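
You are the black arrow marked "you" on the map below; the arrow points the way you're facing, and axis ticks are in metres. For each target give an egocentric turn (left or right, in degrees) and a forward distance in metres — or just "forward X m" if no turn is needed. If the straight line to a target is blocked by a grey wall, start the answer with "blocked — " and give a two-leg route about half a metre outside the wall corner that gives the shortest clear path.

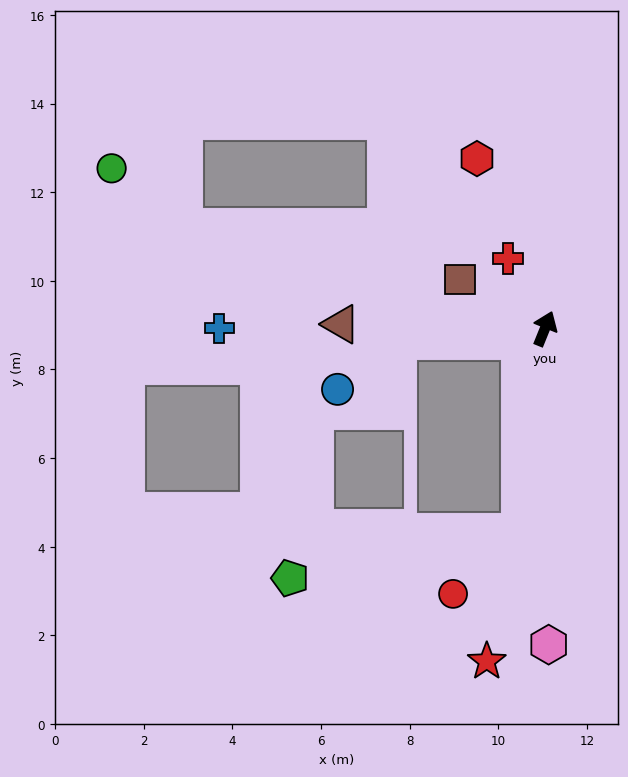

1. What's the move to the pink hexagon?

turn right 157°, forward 7.1 m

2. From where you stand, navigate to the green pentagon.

blocked — turn right 165°, forward 4.6 m, then turn right 72°, forward 5.3 m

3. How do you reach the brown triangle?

turn left 111°, forward 4.6 m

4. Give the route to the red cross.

turn left 50°, forward 1.8 m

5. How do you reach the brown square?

turn left 82°, forward 2.2 m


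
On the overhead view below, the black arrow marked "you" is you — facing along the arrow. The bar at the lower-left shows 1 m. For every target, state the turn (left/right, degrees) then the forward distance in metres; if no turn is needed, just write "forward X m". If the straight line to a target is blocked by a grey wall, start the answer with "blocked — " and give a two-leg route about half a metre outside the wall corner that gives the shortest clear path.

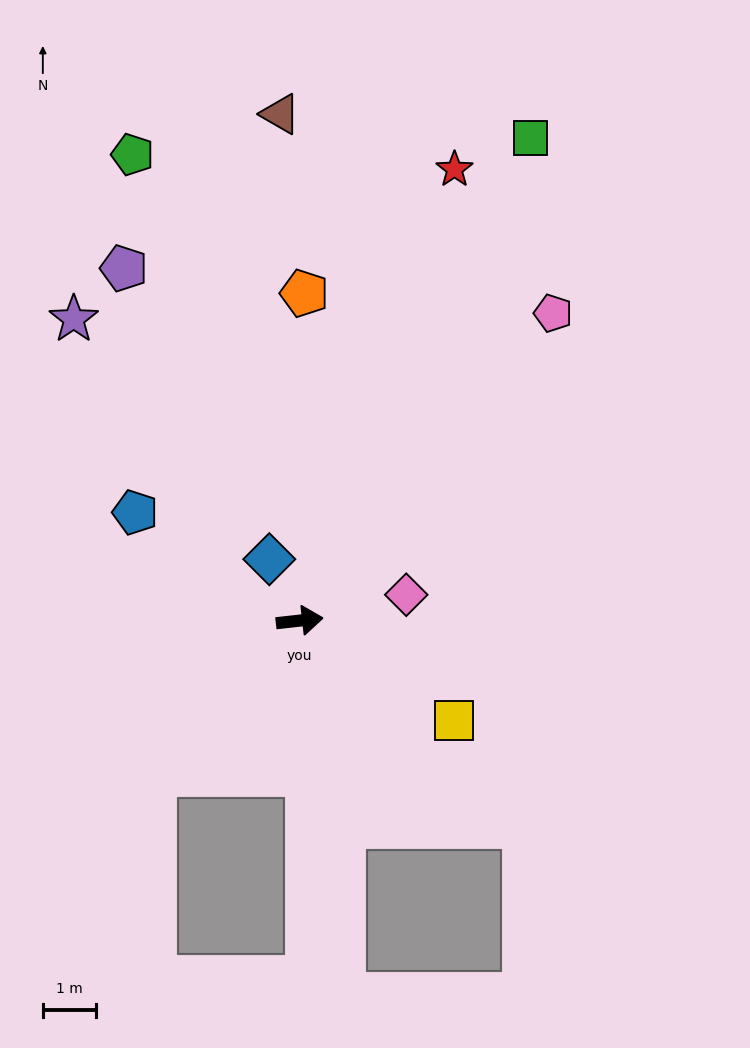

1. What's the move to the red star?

turn left 65°, forward 9.0 m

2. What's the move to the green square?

turn left 58°, forward 10.1 m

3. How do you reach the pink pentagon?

turn left 44°, forward 7.5 m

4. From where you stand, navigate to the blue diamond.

turn left 110°, forward 1.3 m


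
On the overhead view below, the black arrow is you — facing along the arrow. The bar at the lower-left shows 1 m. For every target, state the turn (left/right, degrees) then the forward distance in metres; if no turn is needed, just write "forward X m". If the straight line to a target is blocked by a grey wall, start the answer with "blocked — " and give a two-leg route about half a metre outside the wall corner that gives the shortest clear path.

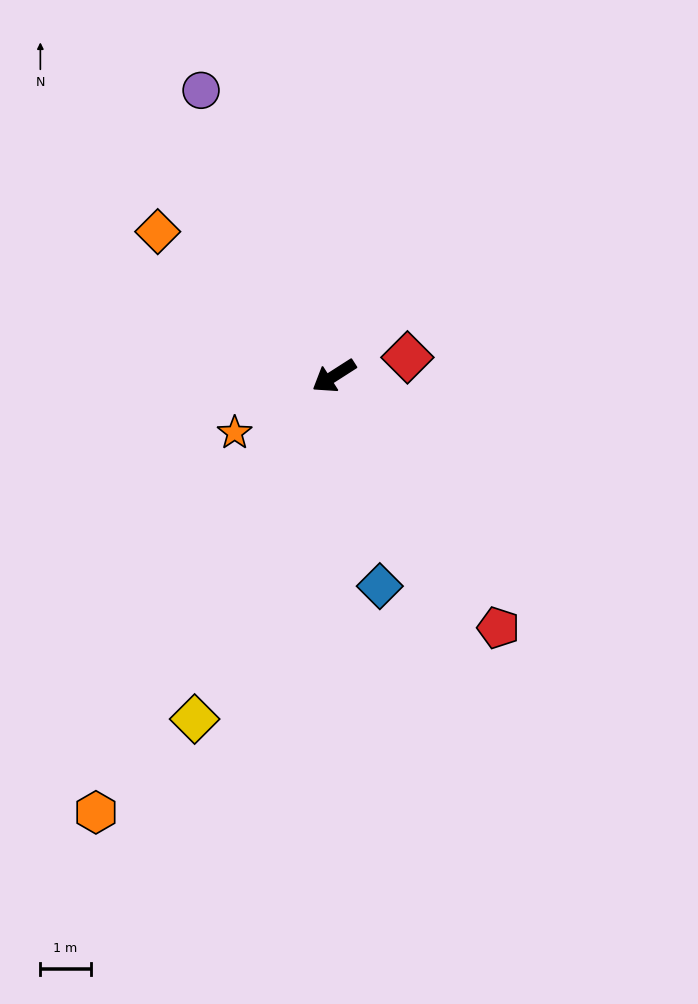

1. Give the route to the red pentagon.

turn left 91°, forward 6.0 m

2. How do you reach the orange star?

turn right 3°, forward 2.3 m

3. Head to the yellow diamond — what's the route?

turn left 35°, forward 7.3 m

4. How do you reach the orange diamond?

turn right 72°, forward 4.5 m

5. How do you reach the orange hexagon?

turn left 29°, forward 9.9 m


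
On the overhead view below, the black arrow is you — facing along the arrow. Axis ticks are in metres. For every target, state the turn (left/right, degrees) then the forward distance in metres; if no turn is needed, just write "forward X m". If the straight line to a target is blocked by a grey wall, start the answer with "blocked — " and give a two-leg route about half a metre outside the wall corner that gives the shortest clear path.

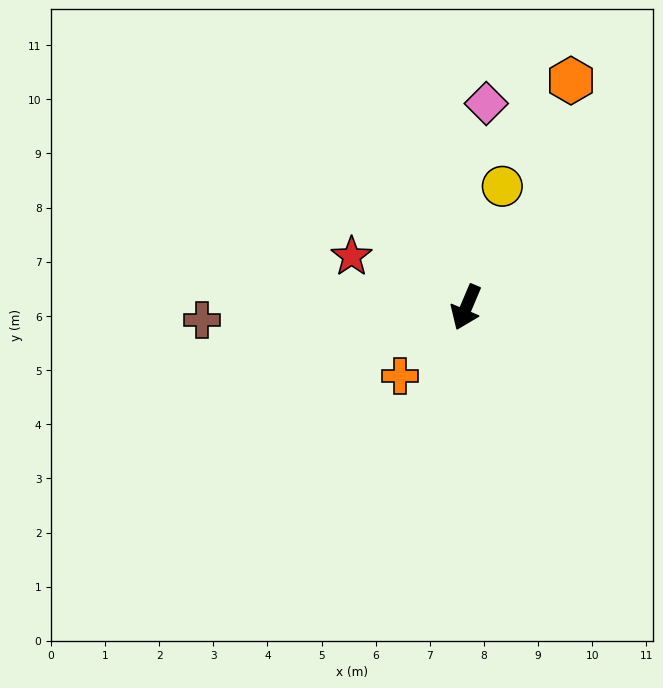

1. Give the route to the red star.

turn right 91°, forward 2.3 m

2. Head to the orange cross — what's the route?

turn right 21°, forward 1.8 m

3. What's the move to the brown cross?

turn right 64°, forward 4.9 m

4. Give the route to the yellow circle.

turn right 174°, forward 2.3 m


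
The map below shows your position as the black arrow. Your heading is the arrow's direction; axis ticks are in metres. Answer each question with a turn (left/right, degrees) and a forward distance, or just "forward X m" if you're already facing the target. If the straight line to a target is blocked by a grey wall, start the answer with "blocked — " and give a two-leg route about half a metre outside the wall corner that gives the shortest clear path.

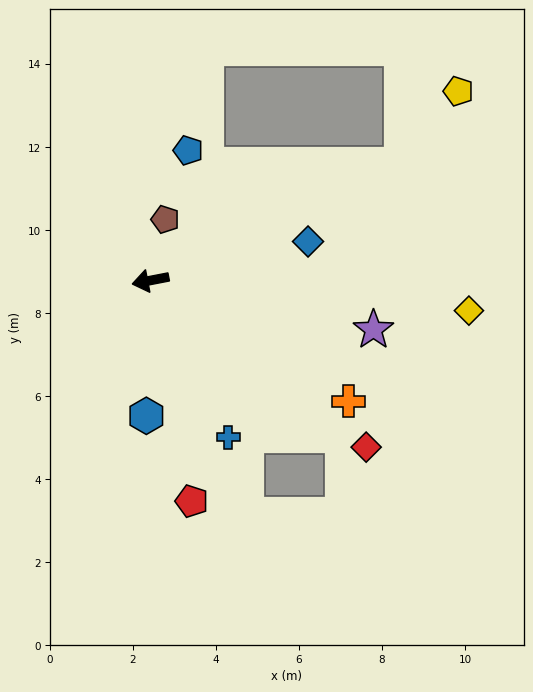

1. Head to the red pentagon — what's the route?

turn left 90°, forward 5.4 m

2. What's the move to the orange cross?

turn left 138°, forward 5.6 m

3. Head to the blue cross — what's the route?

turn left 105°, forward 4.2 m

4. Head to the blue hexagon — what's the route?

turn left 77°, forward 3.3 m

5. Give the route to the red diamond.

turn left 131°, forward 6.6 m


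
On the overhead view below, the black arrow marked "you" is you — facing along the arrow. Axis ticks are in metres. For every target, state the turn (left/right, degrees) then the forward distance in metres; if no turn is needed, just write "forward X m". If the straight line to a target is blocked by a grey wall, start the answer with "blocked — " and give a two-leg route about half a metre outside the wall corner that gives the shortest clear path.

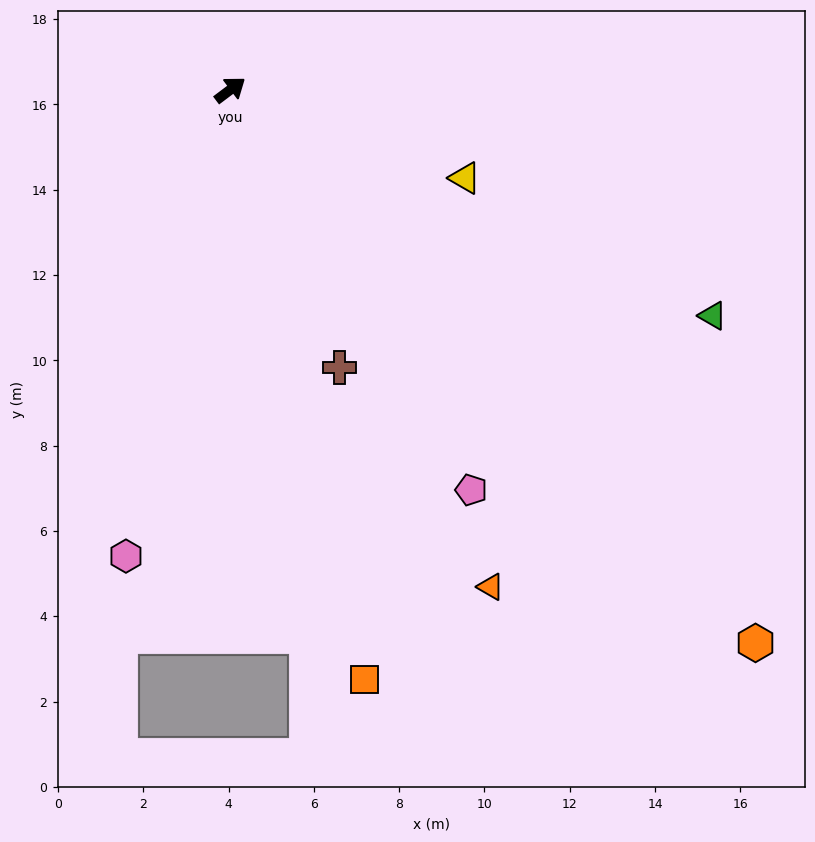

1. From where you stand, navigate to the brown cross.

turn right 105°, forward 7.0 m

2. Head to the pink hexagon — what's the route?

turn right 140°, forward 11.2 m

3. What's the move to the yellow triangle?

turn right 58°, forward 5.9 m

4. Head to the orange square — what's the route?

turn right 114°, forward 14.2 m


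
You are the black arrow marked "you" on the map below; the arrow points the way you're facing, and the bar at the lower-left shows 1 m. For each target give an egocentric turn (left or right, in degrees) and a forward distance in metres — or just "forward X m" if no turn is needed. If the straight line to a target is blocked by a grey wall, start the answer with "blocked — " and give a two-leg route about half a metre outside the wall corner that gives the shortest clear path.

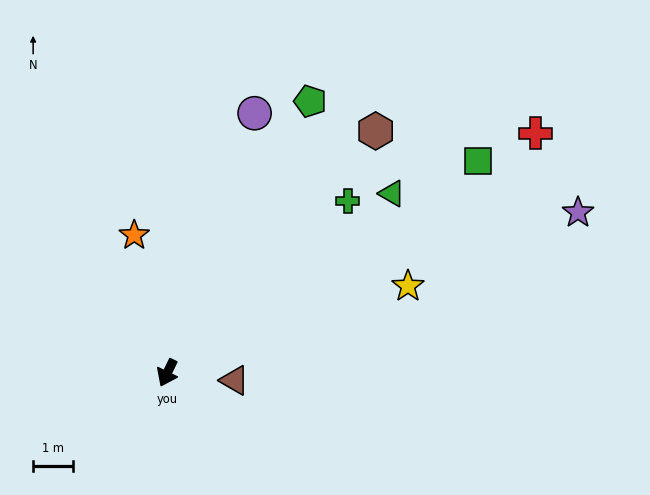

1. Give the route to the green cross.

turn left 159°, forward 6.3 m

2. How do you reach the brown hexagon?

turn left 165°, forward 8.0 m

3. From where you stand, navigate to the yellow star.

turn left 136°, forward 6.4 m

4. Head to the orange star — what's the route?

turn right 141°, forward 3.6 m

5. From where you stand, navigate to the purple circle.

turn right 173°, forward 6.9 m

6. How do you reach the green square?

turn left 150°, forward 9.4 m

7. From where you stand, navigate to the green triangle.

turn left 154°, forward 7.2 m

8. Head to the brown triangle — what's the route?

turn left 109°, forward 1.7 m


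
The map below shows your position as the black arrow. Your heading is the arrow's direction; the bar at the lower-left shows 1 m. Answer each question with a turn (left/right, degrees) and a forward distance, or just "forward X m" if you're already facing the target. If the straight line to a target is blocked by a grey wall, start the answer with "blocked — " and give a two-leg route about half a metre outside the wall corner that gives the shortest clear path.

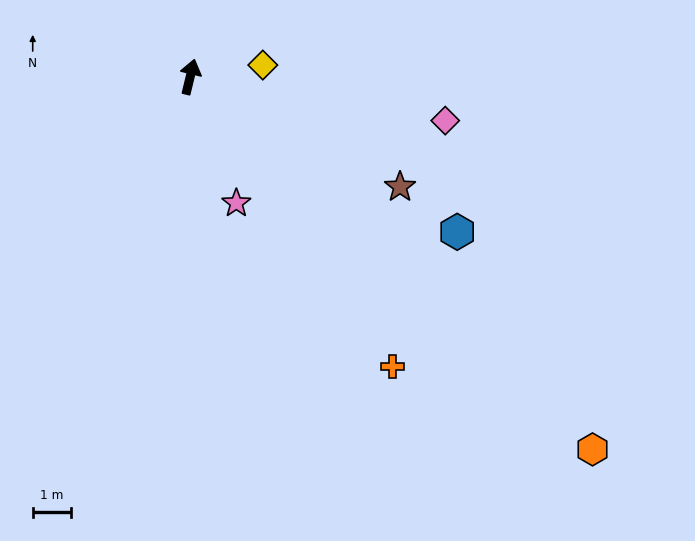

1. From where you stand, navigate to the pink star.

turn right 146°, forward 3.5 m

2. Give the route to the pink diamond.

turn right 86°, forward 6.7 m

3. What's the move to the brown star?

turn right 104°, forward 6.2 m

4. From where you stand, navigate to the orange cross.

turn right 131°, forward 9.2 m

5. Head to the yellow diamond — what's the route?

turn right 67°, forward 1.9 m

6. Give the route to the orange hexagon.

turn right 119°, forward 14.3 m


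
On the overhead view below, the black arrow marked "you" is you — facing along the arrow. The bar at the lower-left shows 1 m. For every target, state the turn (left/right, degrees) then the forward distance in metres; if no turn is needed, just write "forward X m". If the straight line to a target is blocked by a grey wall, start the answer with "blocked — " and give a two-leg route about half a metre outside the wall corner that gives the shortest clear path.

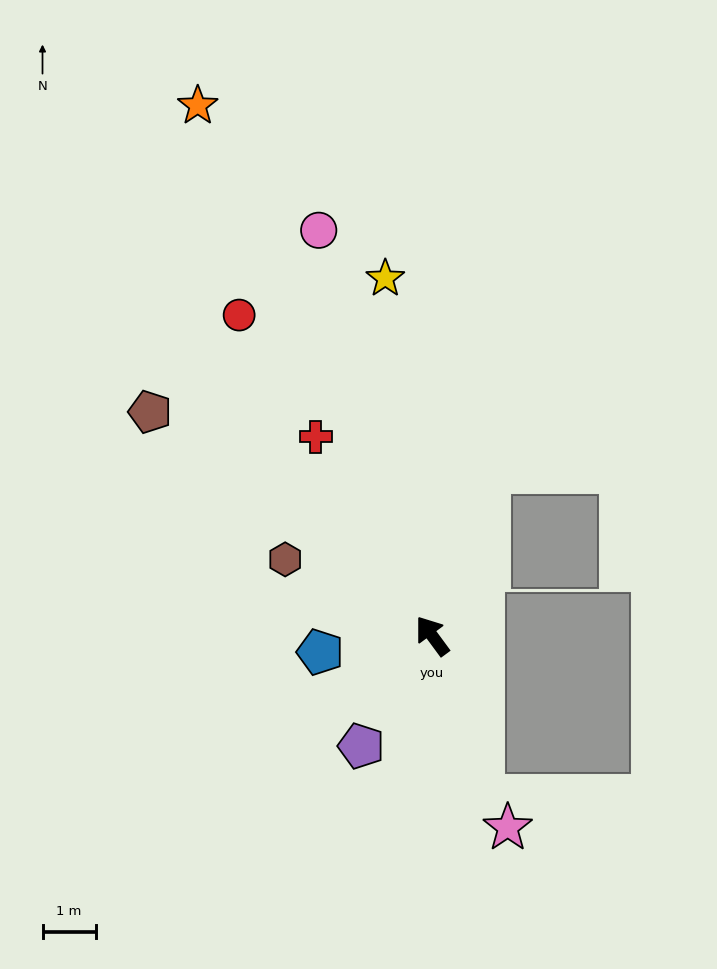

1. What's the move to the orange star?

turn right 13°, forward 10.9 m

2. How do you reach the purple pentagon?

turn left 111°, forward 2.5 m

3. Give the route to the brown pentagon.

turn left 15°, forward 6.8 m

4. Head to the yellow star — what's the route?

turn right 29°, forward 6.8 m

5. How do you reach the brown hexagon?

turn left 26°, forward 3.1 m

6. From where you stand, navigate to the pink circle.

turn right 21°, forward 7.9 m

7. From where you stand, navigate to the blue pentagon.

turn left 62°, forward 2.1 m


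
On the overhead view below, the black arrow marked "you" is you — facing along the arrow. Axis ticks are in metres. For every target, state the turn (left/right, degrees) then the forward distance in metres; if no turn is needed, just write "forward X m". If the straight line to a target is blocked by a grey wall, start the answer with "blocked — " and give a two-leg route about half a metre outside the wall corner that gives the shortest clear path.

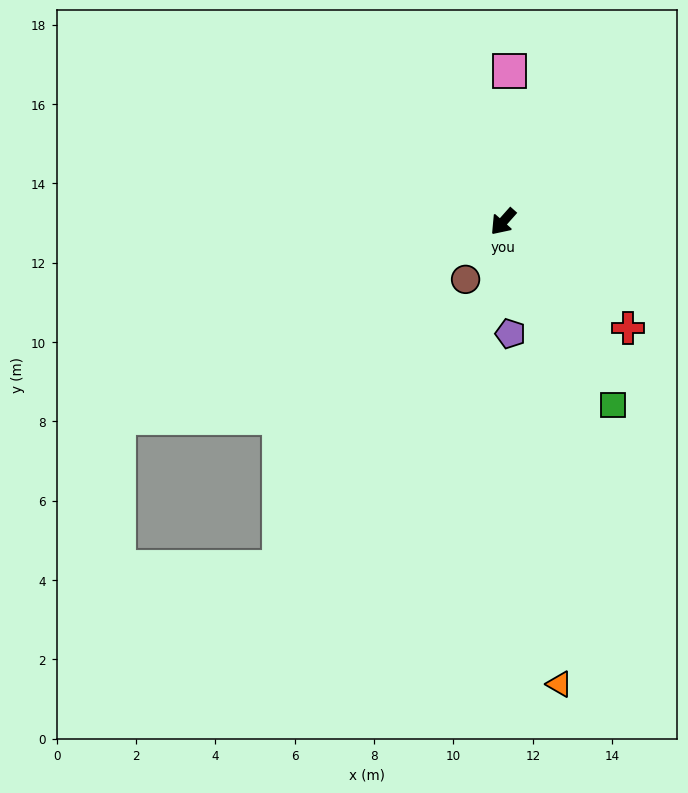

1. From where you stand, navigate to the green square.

turn left 73°, forward 5.4 m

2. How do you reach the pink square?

turn right 141°, forward 3.8 m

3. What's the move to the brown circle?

turn left 9°, forward 1.7 m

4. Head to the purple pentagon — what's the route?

turn left 45°, forward 2.8 m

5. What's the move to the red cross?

turn left 91°, forward 4.1 m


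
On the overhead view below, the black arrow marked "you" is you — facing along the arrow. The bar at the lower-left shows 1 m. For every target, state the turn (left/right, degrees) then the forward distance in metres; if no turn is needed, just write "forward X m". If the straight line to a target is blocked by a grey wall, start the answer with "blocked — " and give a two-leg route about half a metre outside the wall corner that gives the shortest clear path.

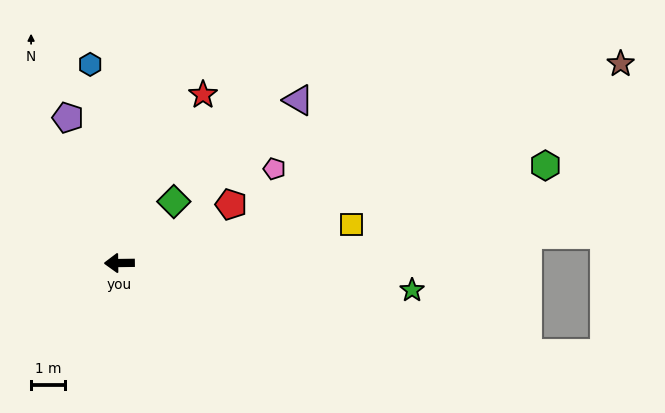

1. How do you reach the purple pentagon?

turn right 71°, forward 4.6 m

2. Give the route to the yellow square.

turn right 171°, forward 7.0 m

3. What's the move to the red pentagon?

turn right 153°, forward 3.7 m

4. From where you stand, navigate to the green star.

turn left 174°, forward 8.7 m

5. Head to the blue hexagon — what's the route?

turn right 82°, forward 6.0 m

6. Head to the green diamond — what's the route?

turn right 132°, forward 2.4 m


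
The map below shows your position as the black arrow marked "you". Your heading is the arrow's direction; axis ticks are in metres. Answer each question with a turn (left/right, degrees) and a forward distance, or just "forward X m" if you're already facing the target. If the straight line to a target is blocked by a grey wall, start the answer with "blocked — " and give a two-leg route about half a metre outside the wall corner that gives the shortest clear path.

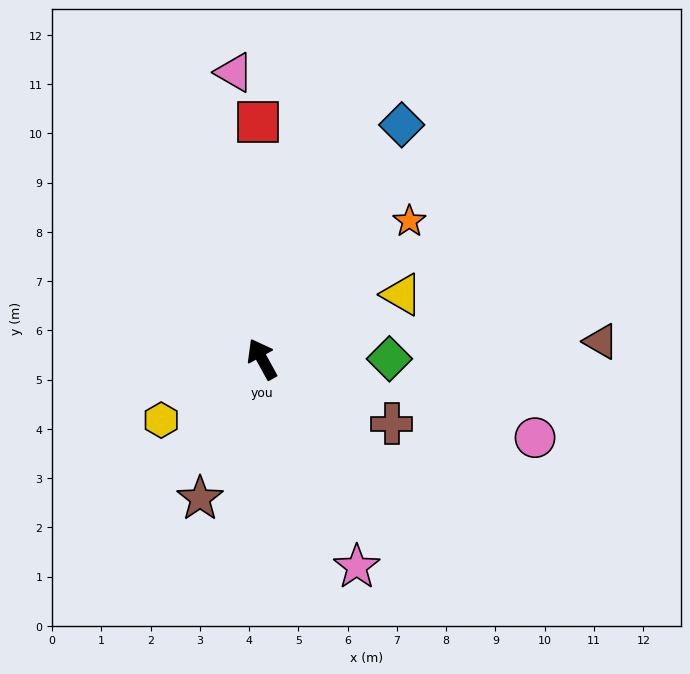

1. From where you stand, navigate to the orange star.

turn right 76°, forward 4.1 m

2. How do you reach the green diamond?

turn right 119°, forward 2.6 m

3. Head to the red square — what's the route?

turn right 28°, forward 4.8 m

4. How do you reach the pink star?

turn left 176°, forward 4.6 m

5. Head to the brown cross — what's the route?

turn right 145°, forward 2.9 m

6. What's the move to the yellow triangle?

turn right 94°, forward 3.1 m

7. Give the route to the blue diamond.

turn right 60°, forward 5.5 m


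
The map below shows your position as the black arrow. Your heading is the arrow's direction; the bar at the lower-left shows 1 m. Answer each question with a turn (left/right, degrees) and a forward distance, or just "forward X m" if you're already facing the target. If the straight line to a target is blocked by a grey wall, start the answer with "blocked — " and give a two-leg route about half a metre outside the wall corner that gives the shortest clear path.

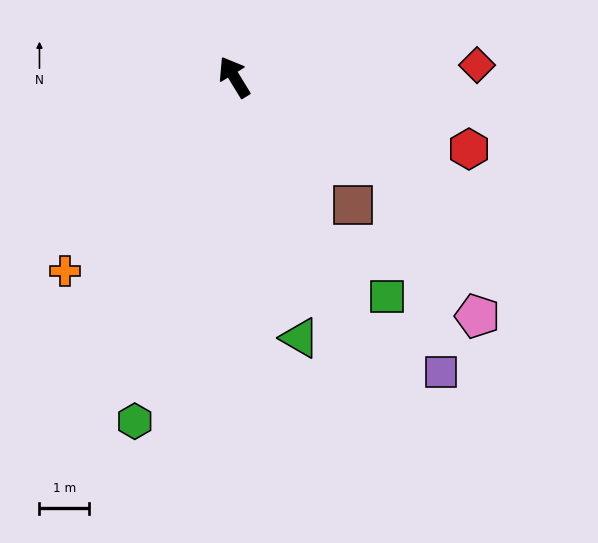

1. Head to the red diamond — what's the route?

turn right 119°, forward 4.9 m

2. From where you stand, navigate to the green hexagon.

turn left 132°, forward 7.2 m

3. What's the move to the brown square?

turn right 169°, forward 3.5 m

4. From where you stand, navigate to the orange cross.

turn left 107°, forward 5.2 m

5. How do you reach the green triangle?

turn left 163°, forward 5.4 m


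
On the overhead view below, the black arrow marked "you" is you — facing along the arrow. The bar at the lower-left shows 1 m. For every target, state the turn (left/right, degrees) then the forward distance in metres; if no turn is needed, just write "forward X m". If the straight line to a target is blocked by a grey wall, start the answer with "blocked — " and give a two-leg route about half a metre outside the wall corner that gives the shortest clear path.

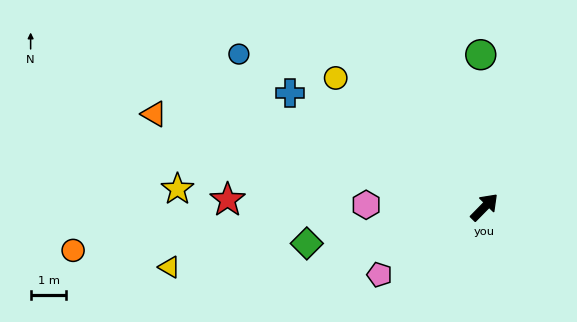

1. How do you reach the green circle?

turn left 46°, forward 4.3 m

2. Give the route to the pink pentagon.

turn left 167°, forward 3.5 m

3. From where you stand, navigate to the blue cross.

turn left 104°, forward 6.3 m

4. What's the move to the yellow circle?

turn left 93°, forward 5.5 m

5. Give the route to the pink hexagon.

turn left 133°, forward 3.3 m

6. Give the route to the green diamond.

turn left 146°, forward 5.1 m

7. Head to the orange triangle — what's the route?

turn left 119°, forward 9.6 m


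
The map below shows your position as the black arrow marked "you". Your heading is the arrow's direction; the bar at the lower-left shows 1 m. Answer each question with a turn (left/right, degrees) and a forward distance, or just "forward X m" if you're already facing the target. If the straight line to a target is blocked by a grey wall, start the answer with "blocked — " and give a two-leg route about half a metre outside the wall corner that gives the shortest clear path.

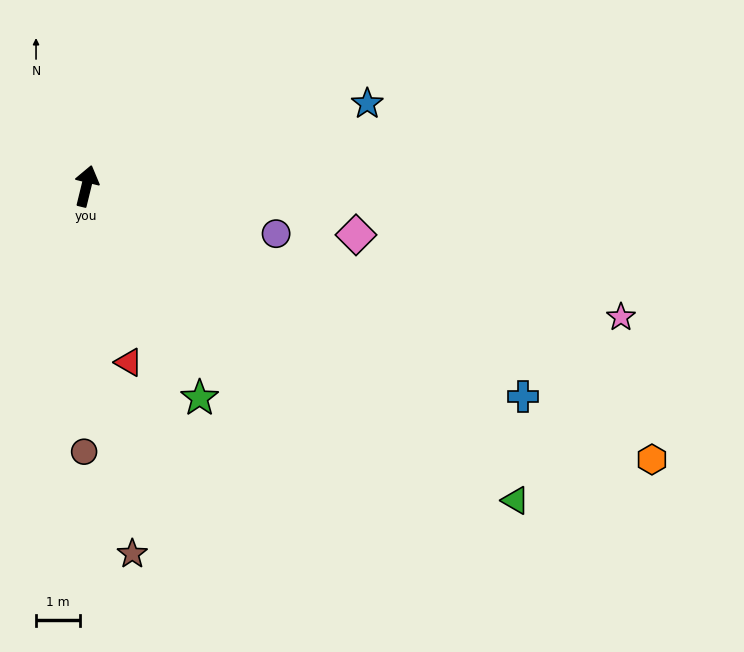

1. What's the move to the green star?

turn right 138°, forward 5.5 m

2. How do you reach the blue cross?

turn right 102°, forward 11.1 m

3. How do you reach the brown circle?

turn right 167°, forward 6.1 m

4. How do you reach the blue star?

turn right 60°, forward 6.7 m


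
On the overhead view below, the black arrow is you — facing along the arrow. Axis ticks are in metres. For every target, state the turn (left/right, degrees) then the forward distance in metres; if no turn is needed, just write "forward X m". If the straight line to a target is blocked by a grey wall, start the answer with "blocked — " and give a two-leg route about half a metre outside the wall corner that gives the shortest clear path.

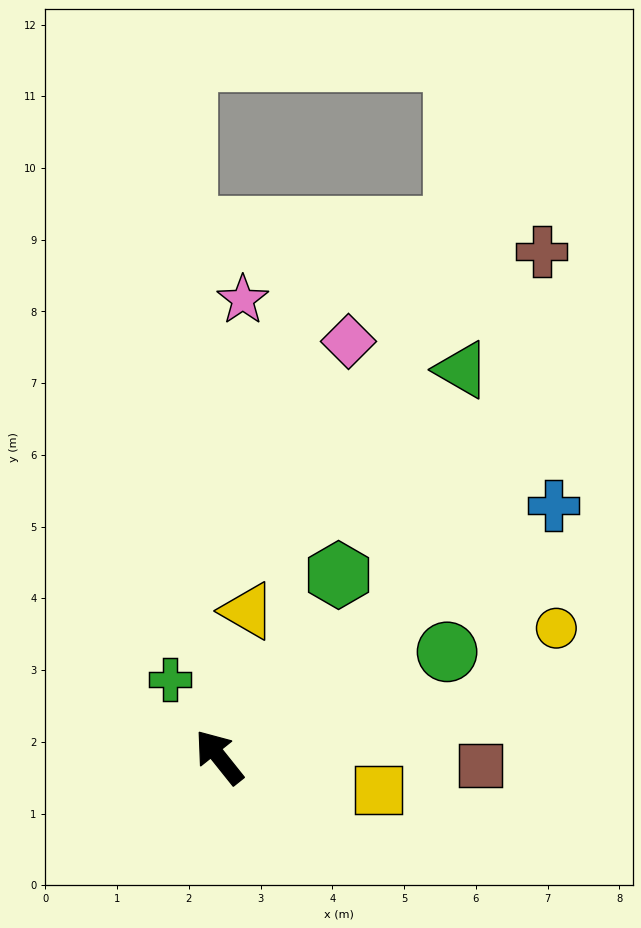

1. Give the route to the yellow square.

turn right 140°, forward 2.3 m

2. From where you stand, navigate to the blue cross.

turn right 92°, forward 5.8 m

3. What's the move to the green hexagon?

turn right 72°, forward 3.0 m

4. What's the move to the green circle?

turn right 104°, forward 3.5 m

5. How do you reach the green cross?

turn right 6°, forward 1.3 m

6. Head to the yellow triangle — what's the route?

turn right 50°, forward 2.1 m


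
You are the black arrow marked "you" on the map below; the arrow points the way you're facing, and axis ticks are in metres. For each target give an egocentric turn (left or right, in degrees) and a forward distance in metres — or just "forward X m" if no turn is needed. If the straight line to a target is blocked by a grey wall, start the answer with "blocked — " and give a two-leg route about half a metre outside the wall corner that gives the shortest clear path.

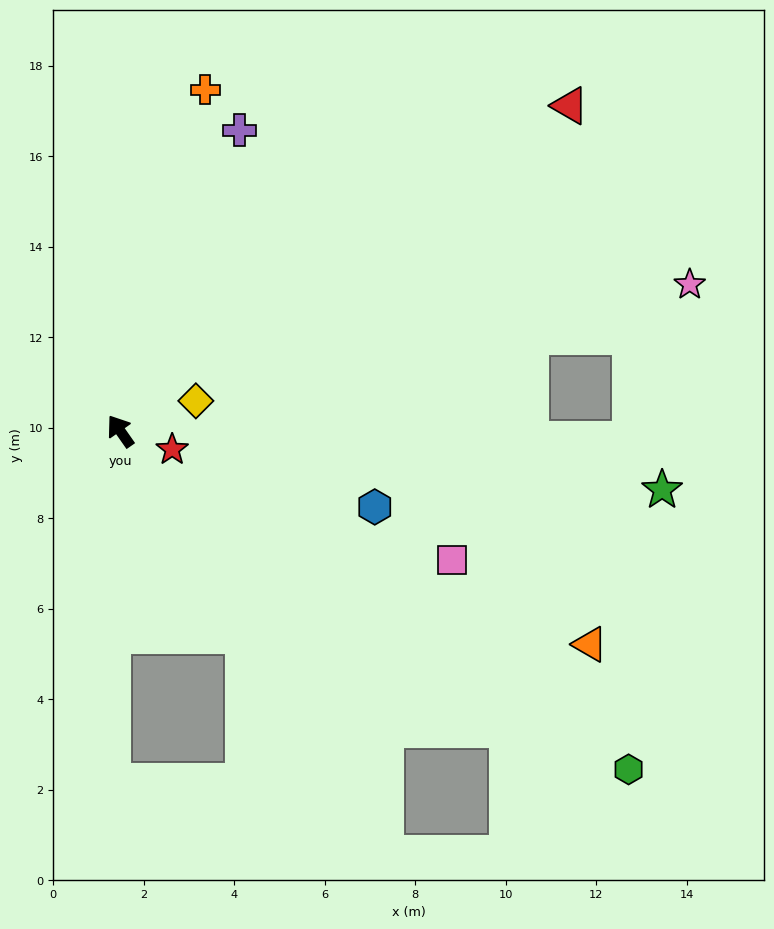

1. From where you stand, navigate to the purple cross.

turn right 57°, forward 7.2 m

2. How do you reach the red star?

turn right 145°, forward 1.2 m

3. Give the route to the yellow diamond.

turn right 103°, forward 1.8 m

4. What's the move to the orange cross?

turn right 49°, forward 7.8 m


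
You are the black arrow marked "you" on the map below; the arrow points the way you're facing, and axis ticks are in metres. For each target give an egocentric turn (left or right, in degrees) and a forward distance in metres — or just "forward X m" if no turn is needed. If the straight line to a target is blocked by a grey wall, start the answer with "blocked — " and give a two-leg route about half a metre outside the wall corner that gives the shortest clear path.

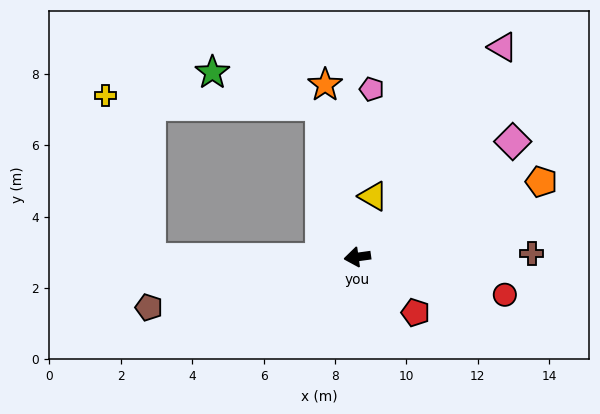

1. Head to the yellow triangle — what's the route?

turn right 112°, forward 1.8 m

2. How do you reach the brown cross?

turn left 173°, forward 4.9 m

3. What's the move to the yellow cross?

blocked — turn right 8°, forward 5.8 m, then turn right 74°, forward 4.7 m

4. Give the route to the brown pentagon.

turn left 6°, forward 6.0 m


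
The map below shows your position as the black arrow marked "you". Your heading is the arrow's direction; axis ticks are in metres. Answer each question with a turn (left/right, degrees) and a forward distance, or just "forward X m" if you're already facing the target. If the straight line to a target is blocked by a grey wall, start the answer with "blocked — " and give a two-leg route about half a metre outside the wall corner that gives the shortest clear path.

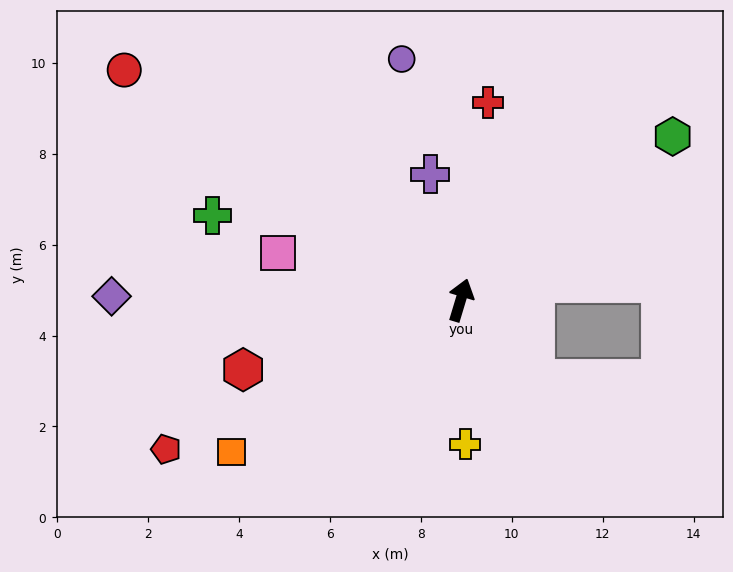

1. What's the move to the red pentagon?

turn left 134°, forward 7.3 m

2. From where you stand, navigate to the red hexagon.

turn left 125°, forward 5.0 m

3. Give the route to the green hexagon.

turn right 36°, forward 5.9 m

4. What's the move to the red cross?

turn left 9°, forward 4.4 m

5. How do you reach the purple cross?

turn left 30°, forward 2.8 m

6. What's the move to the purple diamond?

turn left 106°, forward 7.7 m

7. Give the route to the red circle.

turn left 72°, forward 9.0 m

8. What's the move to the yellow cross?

turn right 161°, forward 3.2 m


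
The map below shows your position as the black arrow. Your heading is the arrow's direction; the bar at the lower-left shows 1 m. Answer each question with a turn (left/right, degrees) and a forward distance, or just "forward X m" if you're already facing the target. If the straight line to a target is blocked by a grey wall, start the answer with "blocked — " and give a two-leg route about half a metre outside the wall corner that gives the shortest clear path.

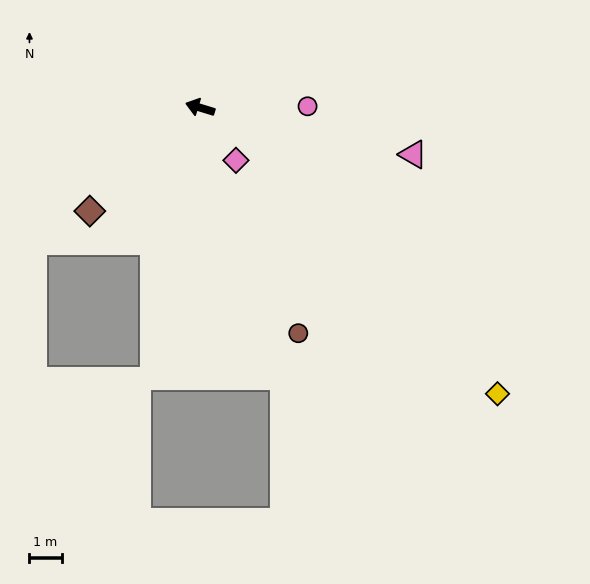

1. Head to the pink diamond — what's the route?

turn left 141°, forward 2.0 m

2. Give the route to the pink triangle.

turn right 175°, forward 6.8 m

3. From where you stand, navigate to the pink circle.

turn right 162°, forward 3.3 m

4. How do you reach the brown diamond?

turn left 60°, forward 4.7 m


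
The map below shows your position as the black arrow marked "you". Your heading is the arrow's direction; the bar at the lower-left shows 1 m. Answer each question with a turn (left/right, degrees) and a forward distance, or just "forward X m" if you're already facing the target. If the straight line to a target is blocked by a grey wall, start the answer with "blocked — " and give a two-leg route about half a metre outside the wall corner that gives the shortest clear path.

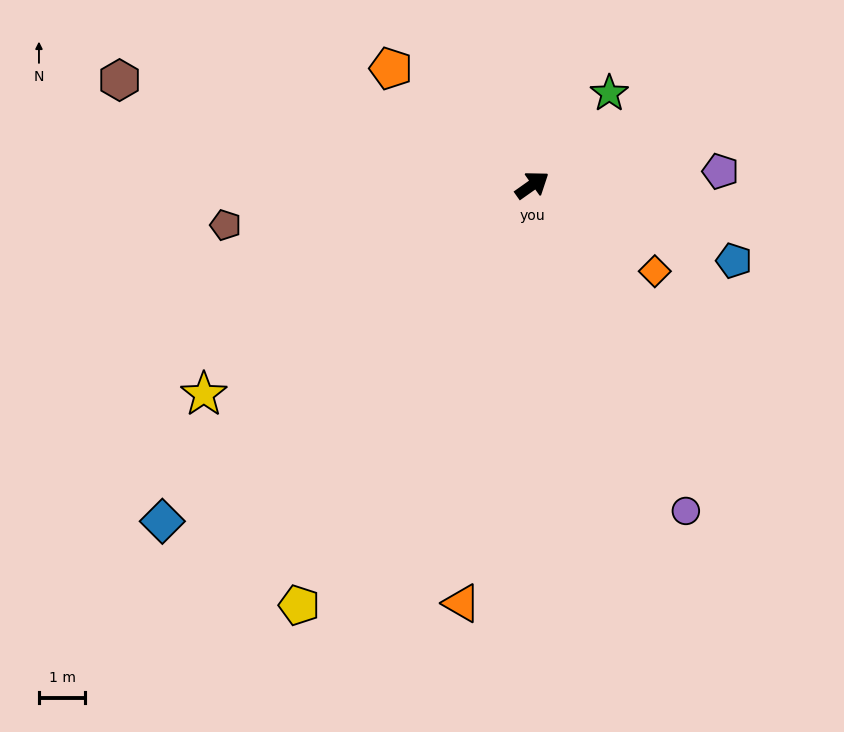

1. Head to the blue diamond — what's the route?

turn right 173°, forward 10.8 m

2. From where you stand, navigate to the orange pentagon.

turn left 105°, forward 4.0 m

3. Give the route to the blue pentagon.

turn right 56°, forward 4.6 m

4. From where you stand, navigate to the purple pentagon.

turn right 31°, forward 4.1 m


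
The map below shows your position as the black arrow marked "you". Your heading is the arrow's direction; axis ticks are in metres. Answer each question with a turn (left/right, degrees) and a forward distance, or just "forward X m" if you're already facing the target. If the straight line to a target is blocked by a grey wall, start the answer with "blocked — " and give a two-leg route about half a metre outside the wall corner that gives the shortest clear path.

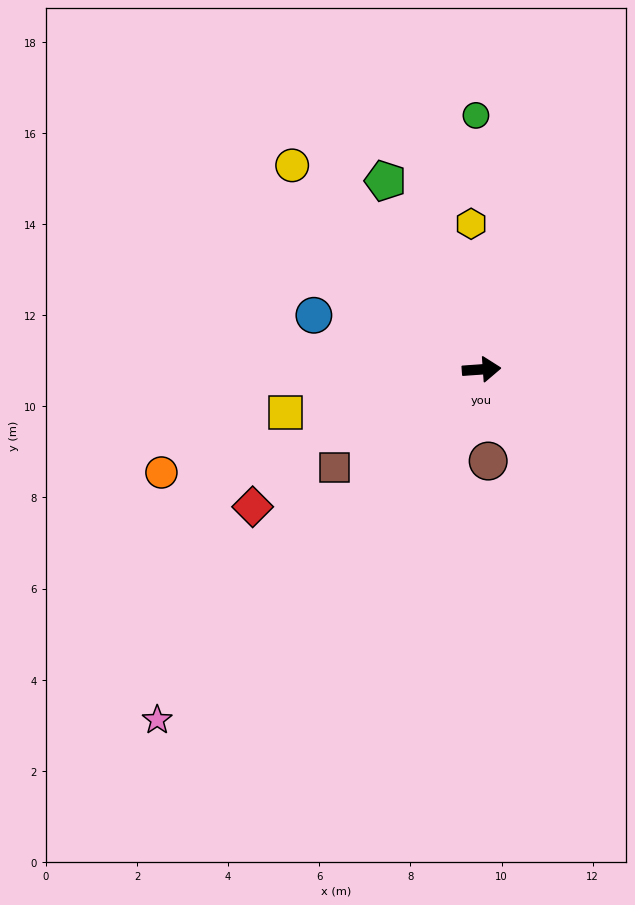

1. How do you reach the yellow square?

turn right 172°, forward 4.4 m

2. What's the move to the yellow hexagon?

turn left 90°, forward 3.2 m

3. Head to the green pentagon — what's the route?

turn left 113°, forward 4.6 m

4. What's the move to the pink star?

turn right 137°, forward 10.5 m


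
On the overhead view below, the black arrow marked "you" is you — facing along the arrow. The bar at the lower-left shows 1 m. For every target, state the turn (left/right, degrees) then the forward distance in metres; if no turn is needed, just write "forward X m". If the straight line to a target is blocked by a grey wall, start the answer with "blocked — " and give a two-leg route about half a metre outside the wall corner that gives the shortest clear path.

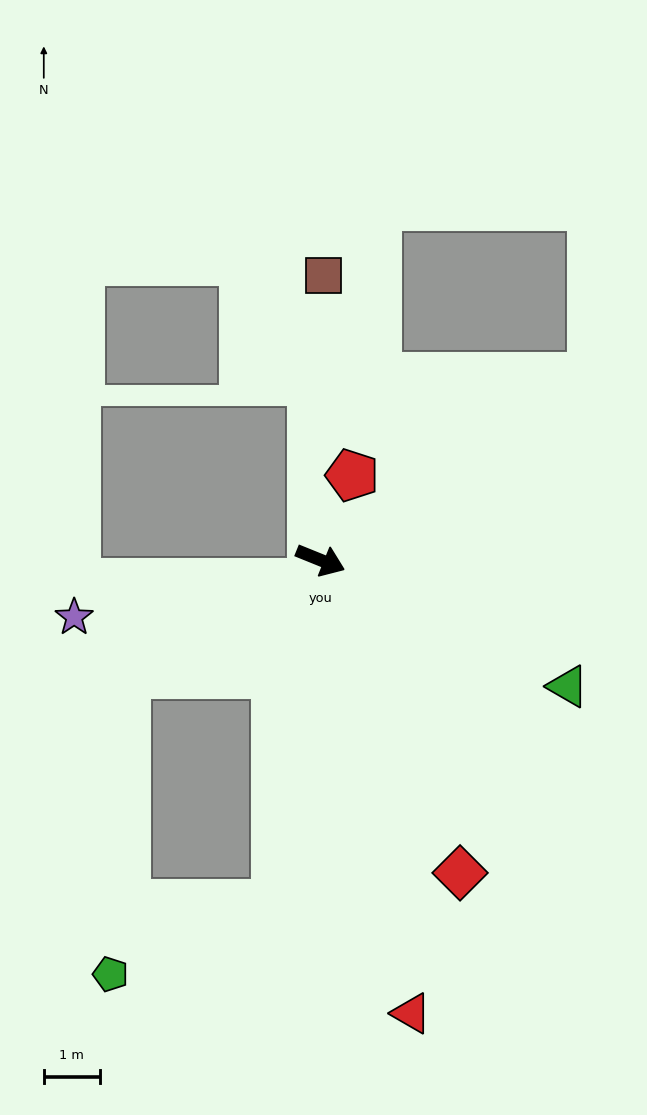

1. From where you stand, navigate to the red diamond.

turn right 44°, forward 6.1 m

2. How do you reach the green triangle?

turn right 5°, forward 5.0 m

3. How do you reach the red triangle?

turn right 57°, forward 8.3 m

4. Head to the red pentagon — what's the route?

turn left 92°, forward 1.6 m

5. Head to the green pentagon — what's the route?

blocked — turn right 75°, forward 6.2 m, then turn right 60°, forward 3.2 m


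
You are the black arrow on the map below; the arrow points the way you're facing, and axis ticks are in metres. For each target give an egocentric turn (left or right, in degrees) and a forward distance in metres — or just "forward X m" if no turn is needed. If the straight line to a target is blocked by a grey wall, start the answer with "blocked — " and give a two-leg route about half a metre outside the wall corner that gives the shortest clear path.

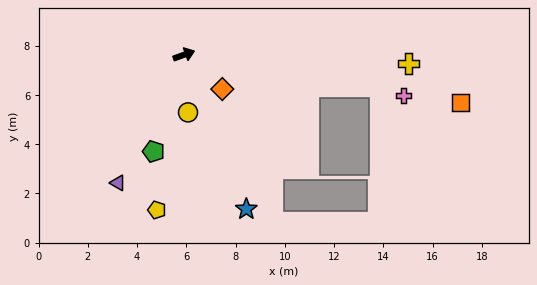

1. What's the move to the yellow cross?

turn right 22°, forward 9.1 m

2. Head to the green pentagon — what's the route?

turn right 127°, forward 4.1 m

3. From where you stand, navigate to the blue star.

turn right 88°, forward 6.8 m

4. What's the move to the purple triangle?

turn right 137°, forward 5.9 m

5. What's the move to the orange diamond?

turn right 62°, forward 2.1 m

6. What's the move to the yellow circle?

turn right 106°, forward 2.3 m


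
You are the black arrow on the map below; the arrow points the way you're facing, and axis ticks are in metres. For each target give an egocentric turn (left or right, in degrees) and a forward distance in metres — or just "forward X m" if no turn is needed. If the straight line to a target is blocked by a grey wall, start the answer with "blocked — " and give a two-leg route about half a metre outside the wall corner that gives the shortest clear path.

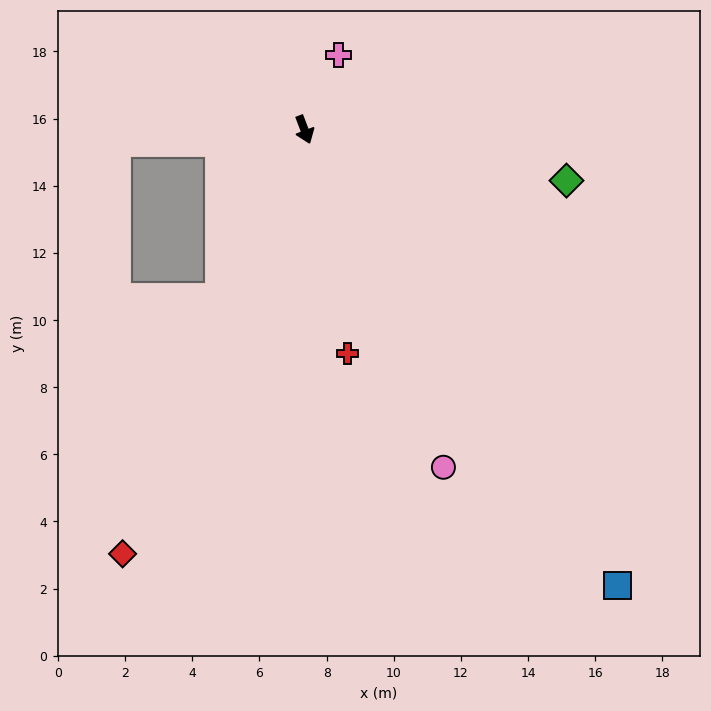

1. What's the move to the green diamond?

turn left 58°, forward 8.0 m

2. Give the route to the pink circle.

forward 10.9 m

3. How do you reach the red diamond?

turn right 44°, forward 13.7 m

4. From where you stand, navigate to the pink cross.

turn left 135°, forward 2.4 m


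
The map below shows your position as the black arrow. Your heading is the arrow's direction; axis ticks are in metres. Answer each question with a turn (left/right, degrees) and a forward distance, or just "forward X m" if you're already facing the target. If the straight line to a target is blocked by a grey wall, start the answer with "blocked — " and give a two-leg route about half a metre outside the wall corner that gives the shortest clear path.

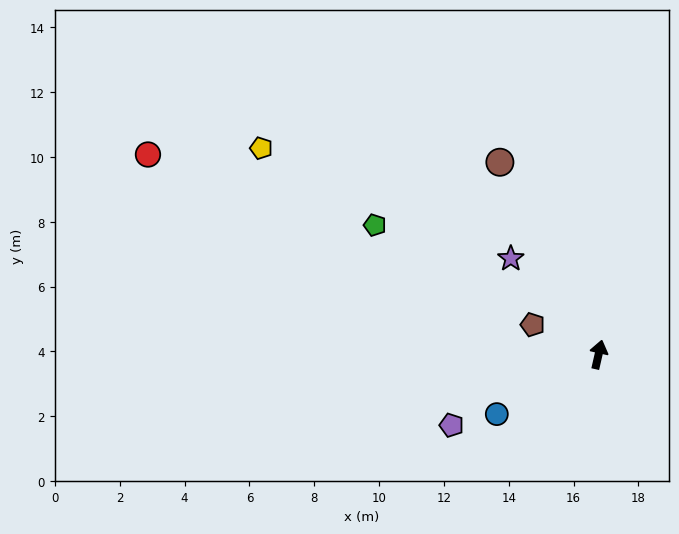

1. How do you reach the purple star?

turn left 55°, forward 4.0 m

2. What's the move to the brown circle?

turn left 40°, forward 6.7 m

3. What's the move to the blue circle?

turn left 133°, forward 3.6 m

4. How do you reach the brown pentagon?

turn left 79°, forward 2.2 m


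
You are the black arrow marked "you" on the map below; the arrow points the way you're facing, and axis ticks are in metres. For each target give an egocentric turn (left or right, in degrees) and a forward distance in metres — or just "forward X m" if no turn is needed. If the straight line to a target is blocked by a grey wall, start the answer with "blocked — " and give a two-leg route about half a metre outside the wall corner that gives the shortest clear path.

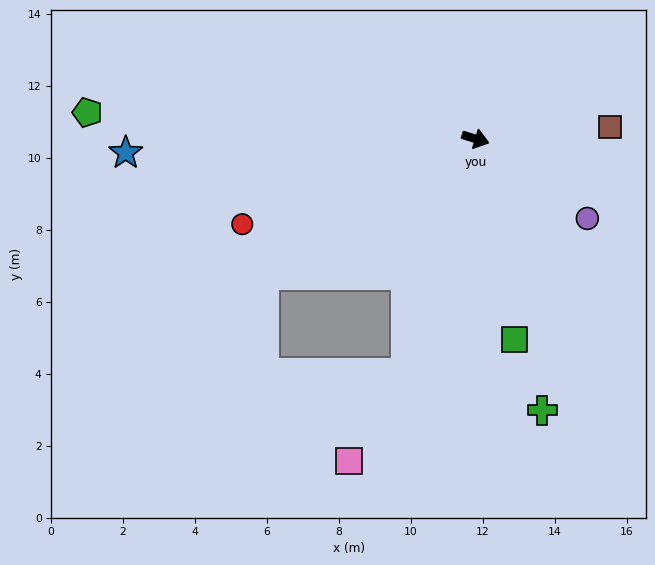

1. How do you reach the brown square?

turn left 22°, forward 3.7 m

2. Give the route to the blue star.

turn right 161°, forward 9.7 m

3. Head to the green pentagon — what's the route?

turn right 167°, forward 10.8 m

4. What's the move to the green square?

turn right 62°, forward 5.7 m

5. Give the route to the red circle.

turn right 143°, forward 6.9 m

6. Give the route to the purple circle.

turn right 18°, forward 3.8 m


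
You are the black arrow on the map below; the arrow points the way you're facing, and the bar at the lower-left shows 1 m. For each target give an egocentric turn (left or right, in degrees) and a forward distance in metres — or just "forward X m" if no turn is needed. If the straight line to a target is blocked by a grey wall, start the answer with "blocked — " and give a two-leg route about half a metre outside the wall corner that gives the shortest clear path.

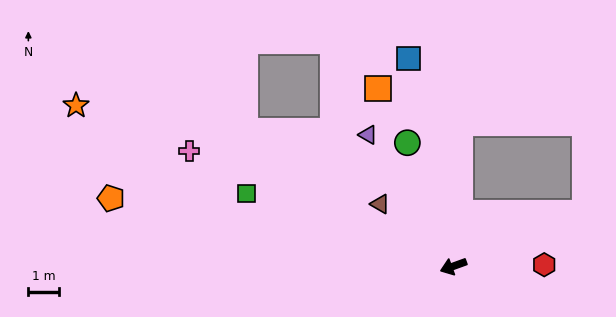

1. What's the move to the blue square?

turn right 98°, forward 6.9 m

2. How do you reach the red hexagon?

turn left 161°, forward 2.9 m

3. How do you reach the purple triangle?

turn right 77°, forward 5.1 m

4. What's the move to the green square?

turn right 39°, forward 7.1 m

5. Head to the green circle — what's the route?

turn right 89°, forward 4.3 m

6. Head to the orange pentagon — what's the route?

turn right 31°, forward 11.3 m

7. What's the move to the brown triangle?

turn right 60°, forward 3.1 m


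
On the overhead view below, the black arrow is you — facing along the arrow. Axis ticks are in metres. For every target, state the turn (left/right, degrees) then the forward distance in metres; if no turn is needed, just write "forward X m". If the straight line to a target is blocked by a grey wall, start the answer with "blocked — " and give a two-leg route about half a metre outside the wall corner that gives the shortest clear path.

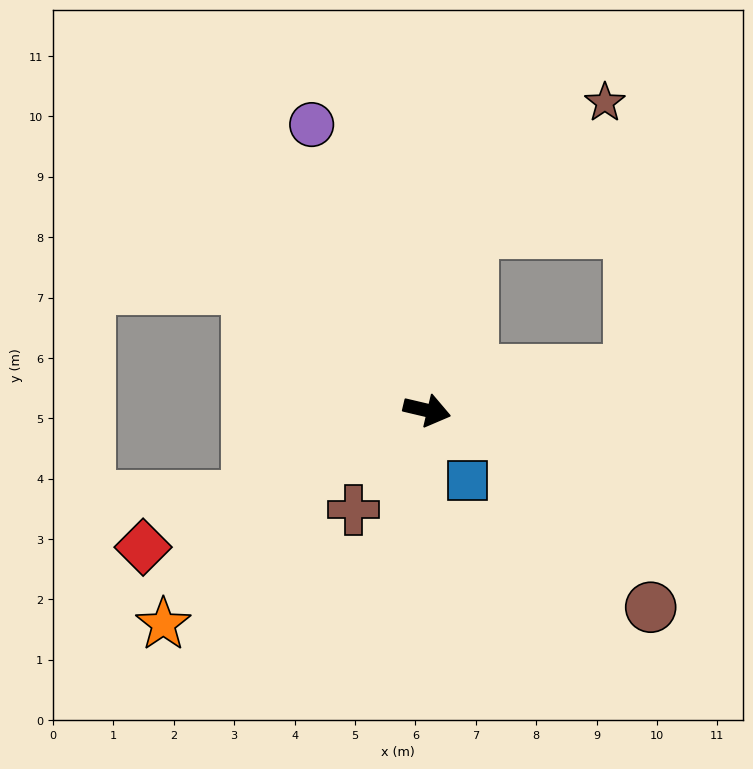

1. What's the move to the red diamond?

turn right 141°, forward 5.2 m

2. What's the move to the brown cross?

turn right 113°, forward 2.0 m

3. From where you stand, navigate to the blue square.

turn right 47°, forward 1.3 m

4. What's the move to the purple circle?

turn left 125°, forward 5.1 m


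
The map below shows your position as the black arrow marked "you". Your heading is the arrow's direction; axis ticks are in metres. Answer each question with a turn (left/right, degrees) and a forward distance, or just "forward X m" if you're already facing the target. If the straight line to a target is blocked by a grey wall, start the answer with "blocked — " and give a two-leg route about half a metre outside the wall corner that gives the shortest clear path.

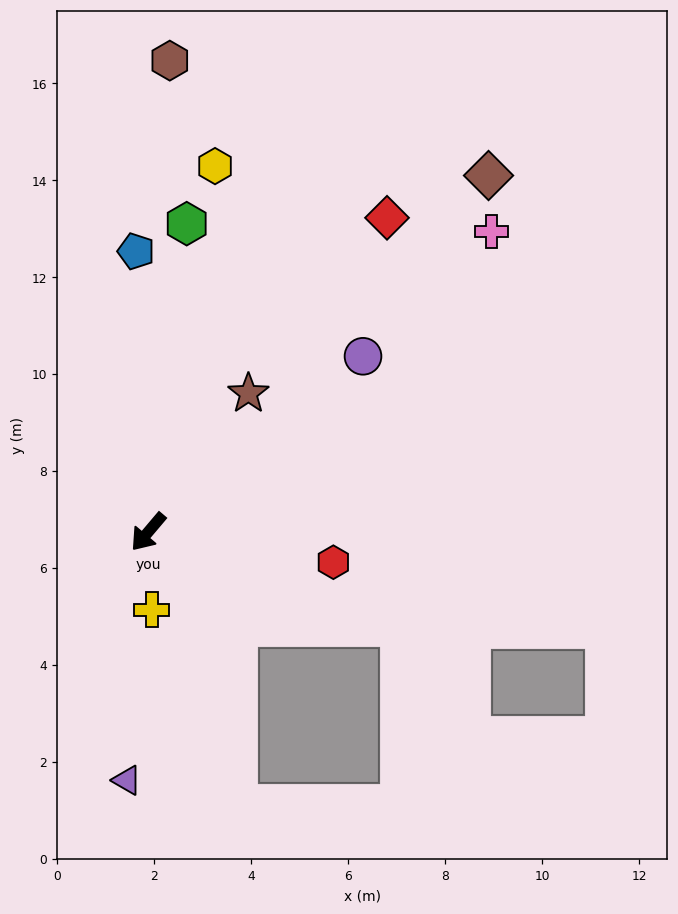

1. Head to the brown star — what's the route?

turn right 176°, forward 3.5 m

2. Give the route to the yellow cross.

turn left 43°, forward 1.6 m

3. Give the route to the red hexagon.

turn left 121°, forward 3.9 m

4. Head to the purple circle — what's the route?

turn left 170°, forward 5.7 m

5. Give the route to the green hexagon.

turn right 147°, forward 6.4 m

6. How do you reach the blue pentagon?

turn right 137°, forward 5.8 m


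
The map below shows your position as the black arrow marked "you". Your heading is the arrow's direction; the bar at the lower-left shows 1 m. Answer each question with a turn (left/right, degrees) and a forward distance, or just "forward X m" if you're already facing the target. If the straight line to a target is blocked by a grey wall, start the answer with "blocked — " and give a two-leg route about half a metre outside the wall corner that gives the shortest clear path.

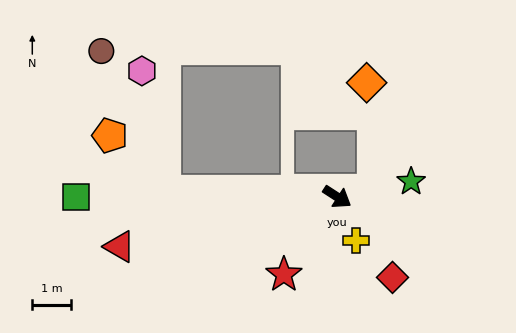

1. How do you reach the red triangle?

turn right 134°, forward 5.8 m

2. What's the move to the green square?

turn right 147°, forward 6.7 m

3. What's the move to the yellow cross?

turn right 34°, forward 1.2 m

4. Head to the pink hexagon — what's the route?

blocked — turn right 149°, forward 4.5 m, then turn right 78°, forward 3.2 m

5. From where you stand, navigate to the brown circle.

blocked — turn right 149°, forward 4.5 m, then turn right 64°, forward 4.0 m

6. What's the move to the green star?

turn left 45°, forward 1.9 m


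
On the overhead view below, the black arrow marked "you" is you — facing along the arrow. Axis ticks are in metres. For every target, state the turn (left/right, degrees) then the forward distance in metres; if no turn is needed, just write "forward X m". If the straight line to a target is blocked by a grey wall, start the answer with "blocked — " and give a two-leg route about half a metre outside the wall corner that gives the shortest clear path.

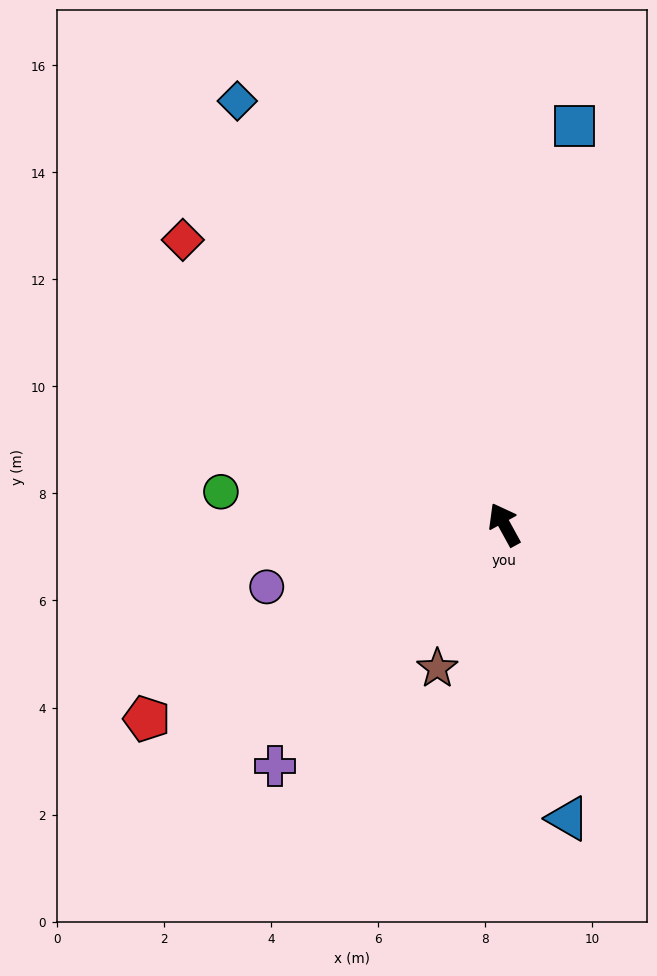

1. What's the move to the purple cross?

turn left 108°, forward 6.2 m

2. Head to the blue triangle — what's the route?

turn left 163°, forward 5.6 m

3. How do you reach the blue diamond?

turn left 3°, forward 9.4 m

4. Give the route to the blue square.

turn right 39°, forward 7.6 m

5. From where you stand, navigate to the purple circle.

turn left 76°, forward 4.6 m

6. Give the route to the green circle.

turn left 55°, forward 5.3 m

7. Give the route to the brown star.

turn left 126°, forward 3.0 m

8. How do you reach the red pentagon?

turn left 90°, forward 7.6 m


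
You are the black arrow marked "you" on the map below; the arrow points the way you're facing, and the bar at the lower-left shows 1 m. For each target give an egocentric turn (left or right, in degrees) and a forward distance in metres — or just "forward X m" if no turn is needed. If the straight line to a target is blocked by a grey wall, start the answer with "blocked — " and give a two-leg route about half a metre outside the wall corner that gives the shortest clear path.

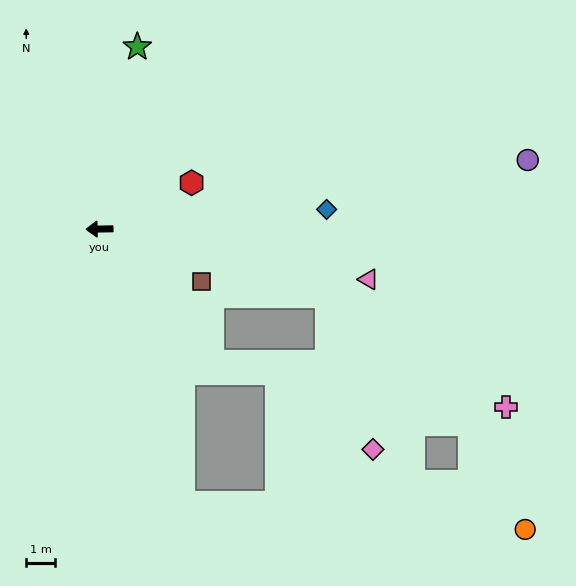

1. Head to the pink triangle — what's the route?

turn left 168°, forward 9.5 m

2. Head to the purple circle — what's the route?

turn right 172°, forward 15.1 m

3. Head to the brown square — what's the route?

turn left 152°, forward 4.0 m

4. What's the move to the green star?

turn right 103°, forward 6.5 m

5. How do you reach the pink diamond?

blocked — turn left 162°, forward 8.3 m, then turn right 56°, forward 5.6 m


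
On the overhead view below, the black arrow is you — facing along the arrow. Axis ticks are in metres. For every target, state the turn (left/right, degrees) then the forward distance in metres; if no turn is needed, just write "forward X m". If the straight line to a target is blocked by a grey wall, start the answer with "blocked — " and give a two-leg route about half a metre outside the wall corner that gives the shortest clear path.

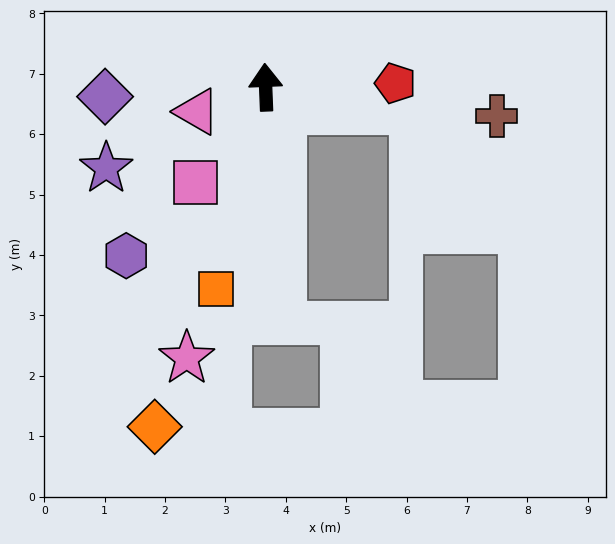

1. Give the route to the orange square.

turn left 164°, forward 3.4 m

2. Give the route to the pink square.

turn left 141°, forward 2.0 m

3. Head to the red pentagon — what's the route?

turn right 91°, forward 2.1 m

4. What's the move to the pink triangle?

turn left 107°, forward 1.2 m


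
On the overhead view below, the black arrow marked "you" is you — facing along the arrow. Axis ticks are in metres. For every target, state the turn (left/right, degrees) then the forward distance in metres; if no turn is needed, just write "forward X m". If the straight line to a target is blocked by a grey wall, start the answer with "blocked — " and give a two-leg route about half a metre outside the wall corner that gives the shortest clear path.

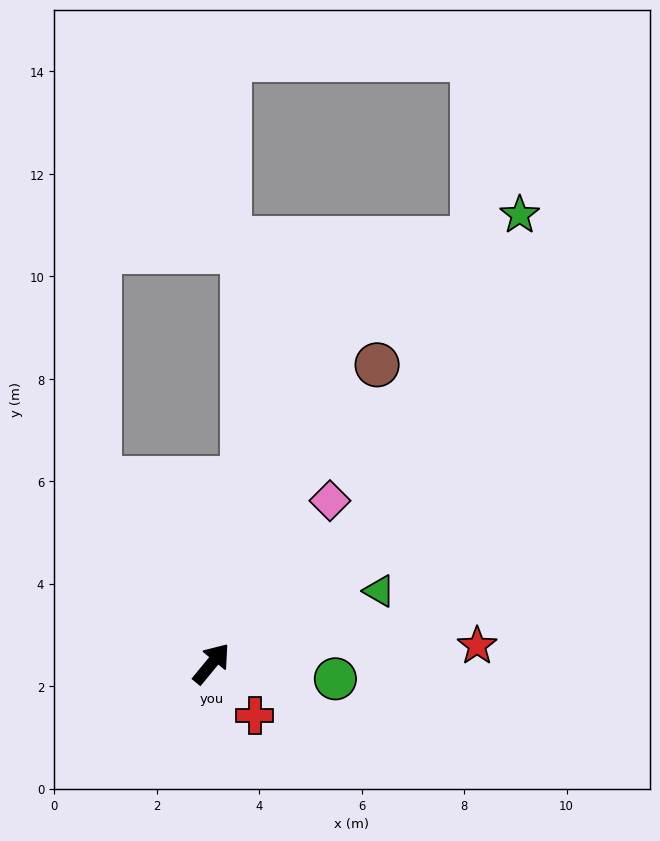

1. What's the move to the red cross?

turn right 100°, forward 1.3 m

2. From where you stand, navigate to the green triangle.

turn right 27°, forward 3.6 m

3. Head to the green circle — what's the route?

turn right 58°, forward 2.4 m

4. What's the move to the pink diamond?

turn left 3°, forward 3.9 m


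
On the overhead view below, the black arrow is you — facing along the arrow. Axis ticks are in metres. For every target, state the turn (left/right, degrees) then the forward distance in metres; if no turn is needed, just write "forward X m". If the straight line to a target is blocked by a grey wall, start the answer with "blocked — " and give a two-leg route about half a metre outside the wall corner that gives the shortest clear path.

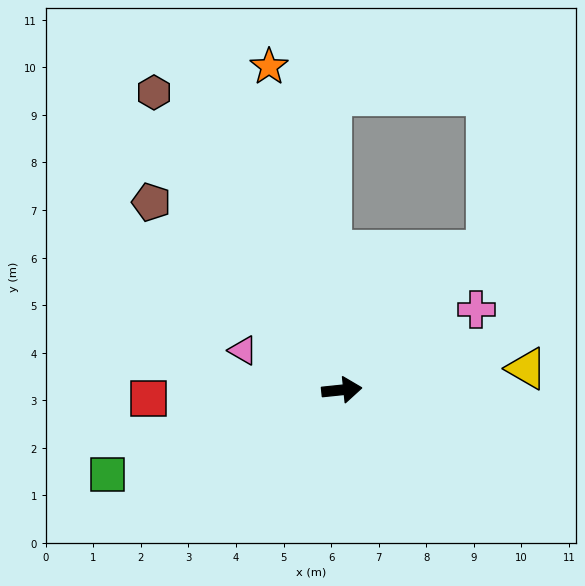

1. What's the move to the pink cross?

turn left 25°, forward 3.3 m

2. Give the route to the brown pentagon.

turn left 129°, forward 5.6 m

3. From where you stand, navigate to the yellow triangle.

forward 3.9 m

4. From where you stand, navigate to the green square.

turn right 166°, forward 5.2 m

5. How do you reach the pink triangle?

turn left 152°, forward 2.2 m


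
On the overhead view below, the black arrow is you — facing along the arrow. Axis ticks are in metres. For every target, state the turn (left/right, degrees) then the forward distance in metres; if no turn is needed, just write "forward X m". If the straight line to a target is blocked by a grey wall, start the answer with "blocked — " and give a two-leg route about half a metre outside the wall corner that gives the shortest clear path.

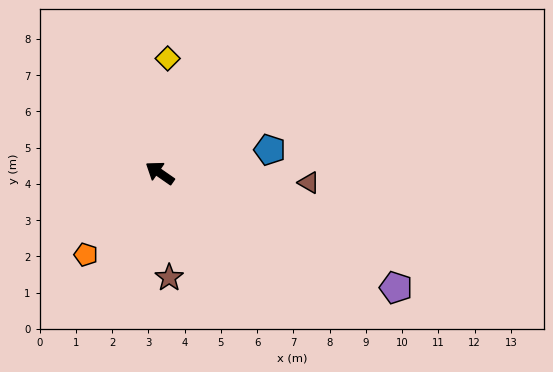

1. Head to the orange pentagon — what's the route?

turn left 83°, forward 3.0 m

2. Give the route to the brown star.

turn left 130°, forward 2.9 m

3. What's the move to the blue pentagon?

turn right 133°, forward 3.1 m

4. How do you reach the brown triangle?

turn right 149°, forward 4.1 m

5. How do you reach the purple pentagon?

turn right 171°, forward 7.2 m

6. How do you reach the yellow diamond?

turn right 59°, forward 3.2 m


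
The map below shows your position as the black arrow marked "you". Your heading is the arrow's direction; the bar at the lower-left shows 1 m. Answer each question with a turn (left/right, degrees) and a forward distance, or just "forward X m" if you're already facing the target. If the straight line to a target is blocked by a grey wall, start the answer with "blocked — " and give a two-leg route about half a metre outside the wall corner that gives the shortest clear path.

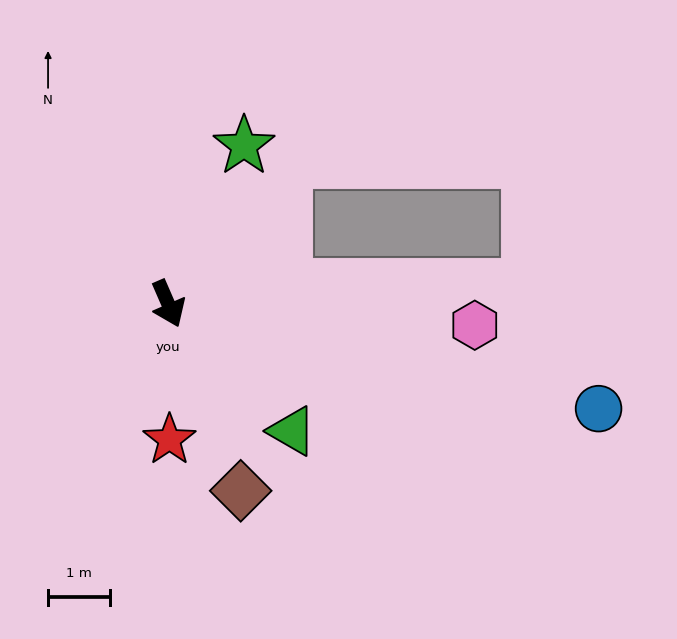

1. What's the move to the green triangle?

turn left 21°, forward 2.9 m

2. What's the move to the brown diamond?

turn right 2°, forward 3.2 m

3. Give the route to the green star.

turn left 131°, forward 2.8 m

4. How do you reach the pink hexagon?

turn left 63°, forward 4.9 m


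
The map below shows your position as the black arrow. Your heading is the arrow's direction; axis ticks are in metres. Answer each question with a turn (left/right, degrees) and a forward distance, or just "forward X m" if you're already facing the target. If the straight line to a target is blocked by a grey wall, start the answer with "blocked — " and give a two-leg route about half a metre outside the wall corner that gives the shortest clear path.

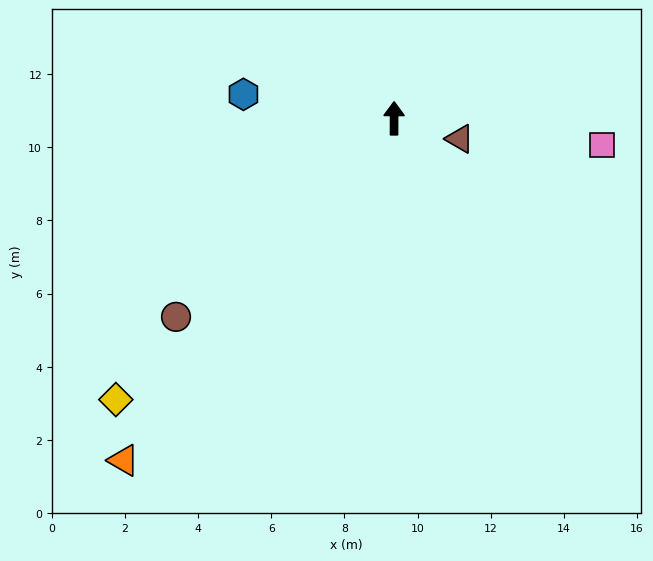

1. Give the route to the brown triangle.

turn right 107°, forward 1.9 m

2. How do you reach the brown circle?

turn left 132°, forward 8.1 m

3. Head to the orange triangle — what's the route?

turn left 142°, forward 11.9 m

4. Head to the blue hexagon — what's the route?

turn left 81°, forward 4.2 m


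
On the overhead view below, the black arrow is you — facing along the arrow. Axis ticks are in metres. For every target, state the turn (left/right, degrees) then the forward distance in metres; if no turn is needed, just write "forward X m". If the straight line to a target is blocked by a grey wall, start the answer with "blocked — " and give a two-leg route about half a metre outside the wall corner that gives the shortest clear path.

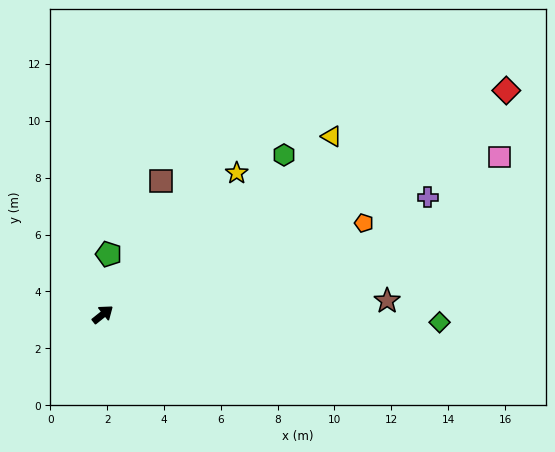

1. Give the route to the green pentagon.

turn left 46°, forward 2.1 m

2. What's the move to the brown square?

turn left 28°, forward 5.1 m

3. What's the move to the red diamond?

turn right 10°, forward 16.2 m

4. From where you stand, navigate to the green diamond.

turn right 40°, forward 11.9 m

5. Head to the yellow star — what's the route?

turn left 8°, forward 6.9 m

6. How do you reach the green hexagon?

turn left 3°, forward 8.5 m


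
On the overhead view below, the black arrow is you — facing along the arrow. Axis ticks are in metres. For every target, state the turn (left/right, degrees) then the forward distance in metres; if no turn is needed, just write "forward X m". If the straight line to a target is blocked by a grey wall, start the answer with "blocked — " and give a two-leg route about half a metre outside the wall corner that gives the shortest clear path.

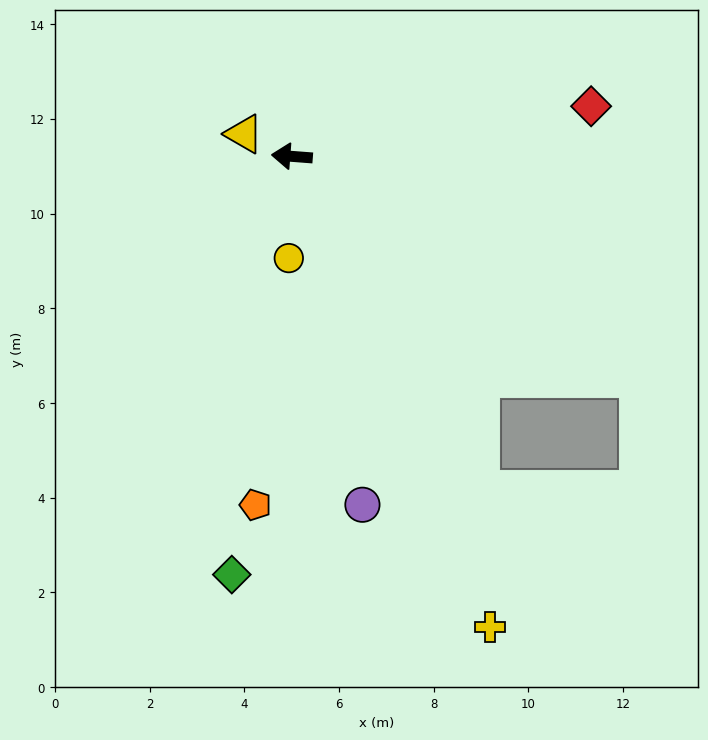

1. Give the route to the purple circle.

turn left 106°, forward 7.5 m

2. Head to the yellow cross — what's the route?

turn left 117°, forward 10.8 m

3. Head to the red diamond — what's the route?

turn right 166°, forward 6.4 m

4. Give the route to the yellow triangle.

turn right 21°, forward 1.1 m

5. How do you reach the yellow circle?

turn left 93°, forward 2.1 m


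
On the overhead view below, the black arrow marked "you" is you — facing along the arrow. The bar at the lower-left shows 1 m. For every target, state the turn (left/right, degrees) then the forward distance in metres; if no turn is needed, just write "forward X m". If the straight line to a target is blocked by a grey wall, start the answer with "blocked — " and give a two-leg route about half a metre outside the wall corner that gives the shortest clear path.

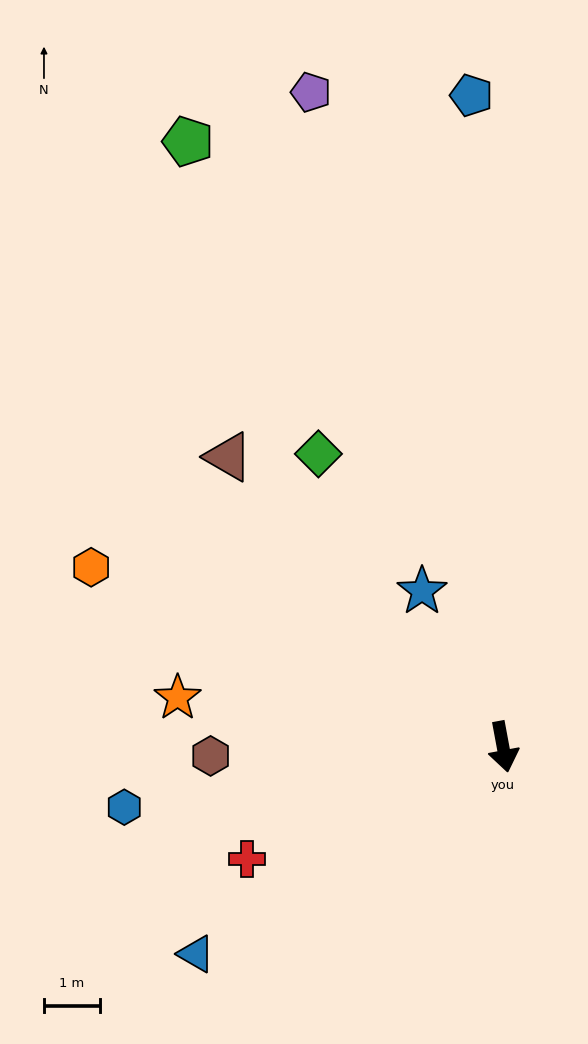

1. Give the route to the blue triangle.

turn right 66°, forward 6.6 m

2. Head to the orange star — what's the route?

turn right 109°, forward 5.9 m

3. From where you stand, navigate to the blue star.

turn right 163°, forward 3.1 m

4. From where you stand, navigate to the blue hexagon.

turn right 91°, forward 6.9 m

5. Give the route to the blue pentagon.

turn left 172°, forward 11.7 m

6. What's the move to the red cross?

turn right 77°, forward 5.0 m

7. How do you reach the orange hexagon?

turn right 124°, forward 8.0 m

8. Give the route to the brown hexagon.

turn right 99°, forward 5.2 m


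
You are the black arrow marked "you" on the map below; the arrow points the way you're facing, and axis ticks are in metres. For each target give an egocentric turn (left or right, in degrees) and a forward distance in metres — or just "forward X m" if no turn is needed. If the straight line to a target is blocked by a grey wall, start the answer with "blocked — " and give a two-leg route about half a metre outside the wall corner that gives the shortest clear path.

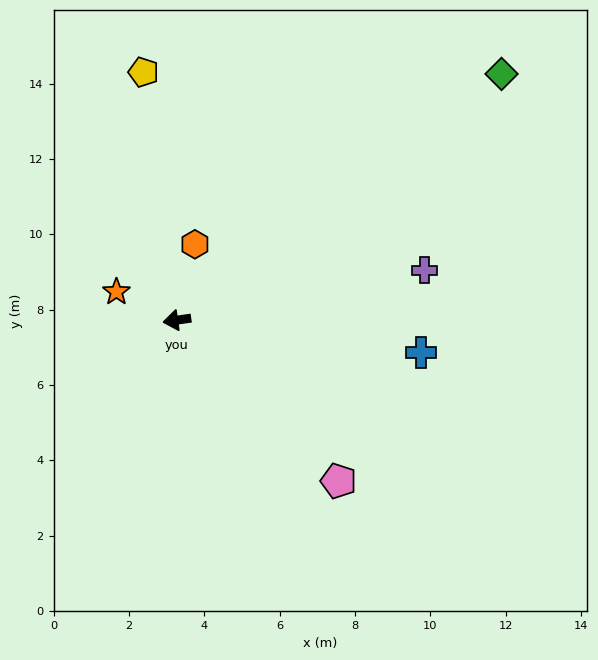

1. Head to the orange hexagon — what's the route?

turn right 112°, forward 2.1 m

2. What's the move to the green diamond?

turn right 151°, forward 10.8 m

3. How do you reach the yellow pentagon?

turn right 91°, forward 6.6 m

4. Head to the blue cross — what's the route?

turn left 164°, forward 6.5 m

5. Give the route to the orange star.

turn right 33°, forward 1.8 m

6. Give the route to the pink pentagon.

turn left 127°, forward 6.1 m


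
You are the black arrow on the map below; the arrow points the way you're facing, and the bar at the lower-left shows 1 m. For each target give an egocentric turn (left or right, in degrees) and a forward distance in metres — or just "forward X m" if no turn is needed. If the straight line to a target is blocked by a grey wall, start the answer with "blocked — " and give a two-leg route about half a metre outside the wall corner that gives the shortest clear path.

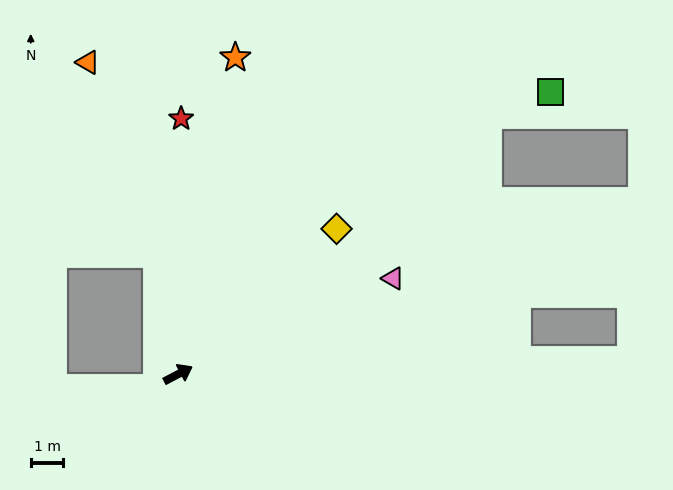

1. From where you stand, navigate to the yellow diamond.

turn left 15°, forward 6.6 m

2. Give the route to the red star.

turn left 62°, forward 7.8 m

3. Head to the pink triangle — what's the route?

turn right 4°, forward 7.2 m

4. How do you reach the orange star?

turn left 52°, forward 9.9 m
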